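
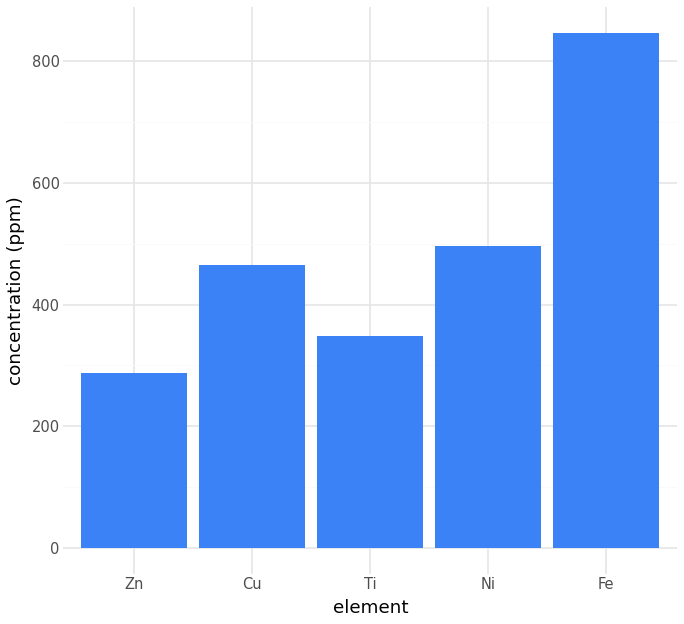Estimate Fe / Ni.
Fe ≈ 800, Ni ≈ 500; 800/500 ≈ 1.6.

≈ 1.6×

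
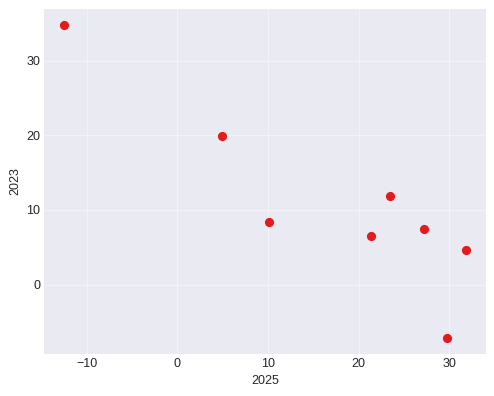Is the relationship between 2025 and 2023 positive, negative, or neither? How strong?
Points are negatively correlated; strong (|r| ≈ 0.9).

negative, strong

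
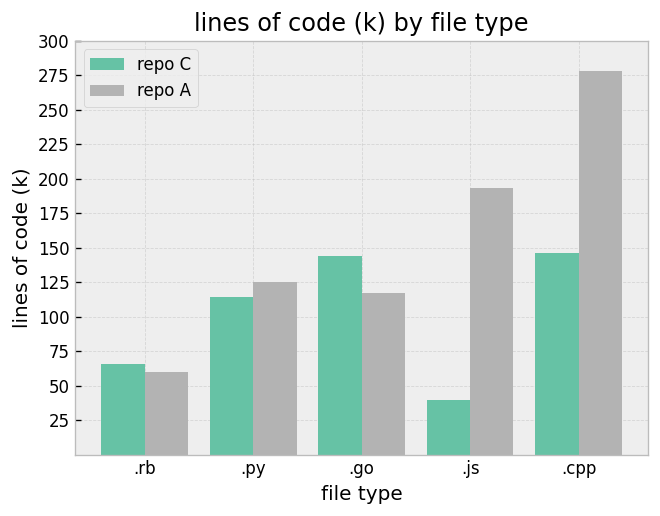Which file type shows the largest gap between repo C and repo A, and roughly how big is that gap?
.js, ≈ 150 k

.js: repo C ≈ 50, repo A ≈ 200 → gap ≈ 150. Next-largest (.cpp) is only ≈ 125.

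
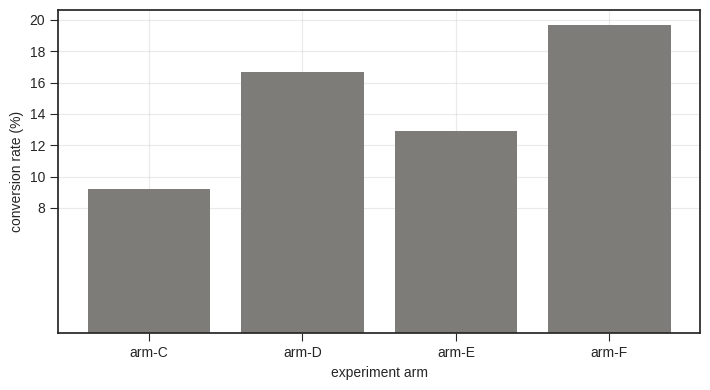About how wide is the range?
≈ 10

Max arm-F ≈ 20, min arm-C ≈ 10; range ≈ 10.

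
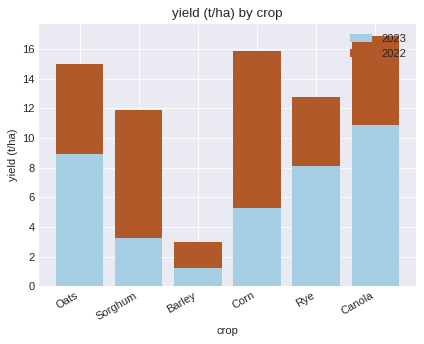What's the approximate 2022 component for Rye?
2022 top ≈ 12, bottom ≈ 8; segment ≈ 4.

≈ 4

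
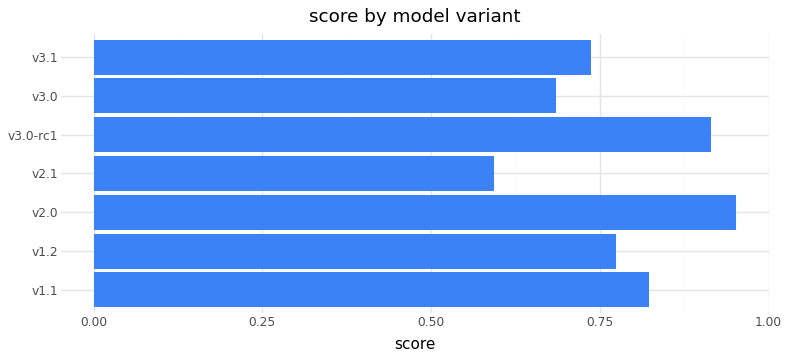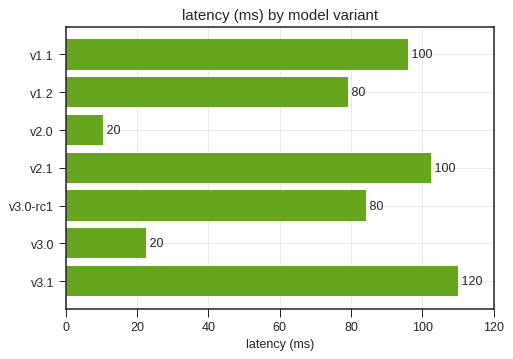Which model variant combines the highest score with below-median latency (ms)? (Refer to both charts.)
Chart 2 median latency (ms) ≈ 80; below-median model variants: v1.2, v2.0, v3.0. Among those, v2.0 has the highest score (≈ 1).

v2.0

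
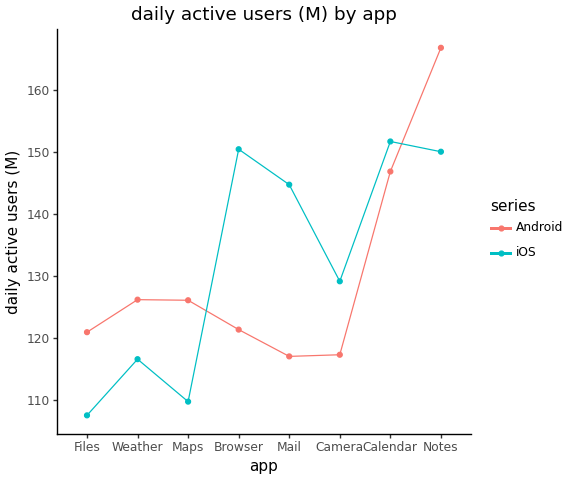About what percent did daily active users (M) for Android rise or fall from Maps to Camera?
Maps ≈ 125, Camera ≈ 115; (115 − 125) / 125 ≈ -8%.

≈ -8%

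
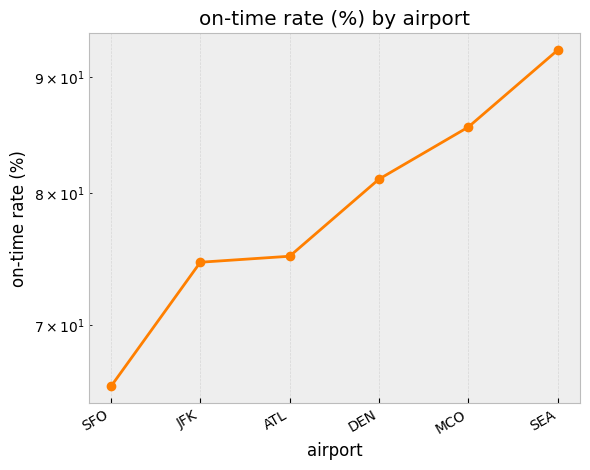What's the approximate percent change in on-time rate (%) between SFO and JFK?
≈ +15.4%

SFO ≈ 65, JFK ≈ 75; (75 − 65) / 65 ≈ +15.4%.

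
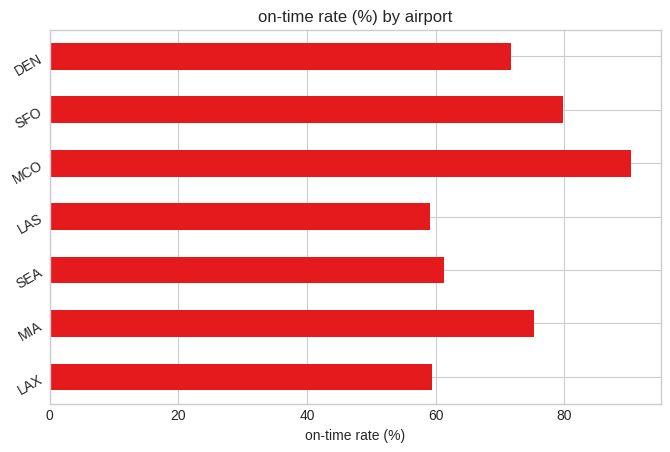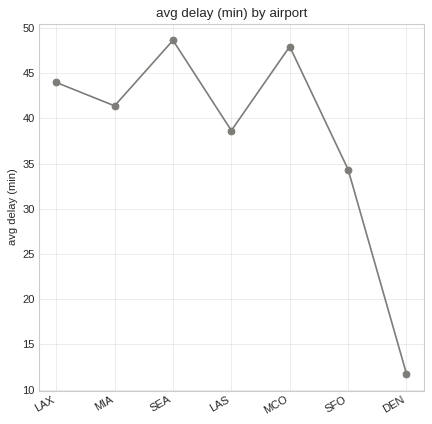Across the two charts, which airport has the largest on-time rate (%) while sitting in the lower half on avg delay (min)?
Chart 2 median avg delay (min) ≈ 40; below-median airports: LAS, SFO, DEN. Among those, SFO has the highest on-time rate (%) (≈ 80).

SFO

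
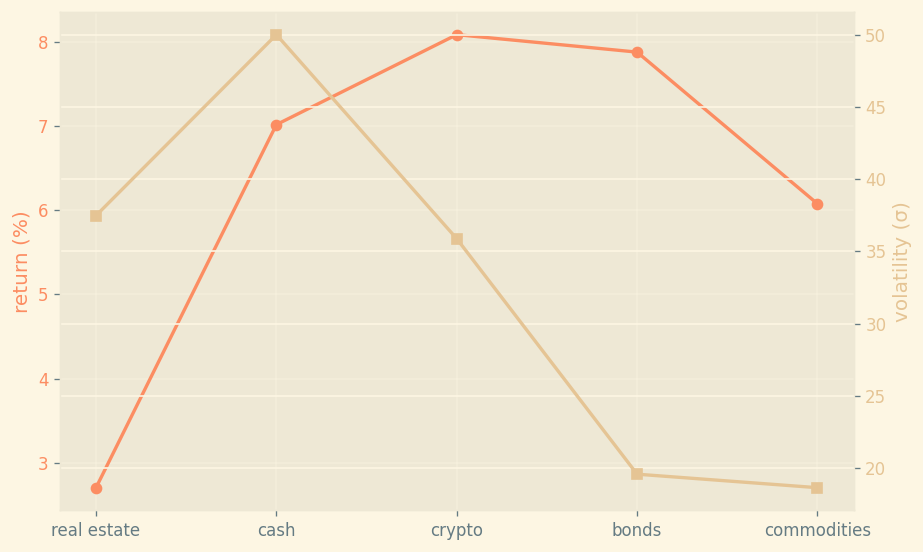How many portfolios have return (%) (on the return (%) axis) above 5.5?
Above 5.5: cash, crypto, bonds, commodities.

4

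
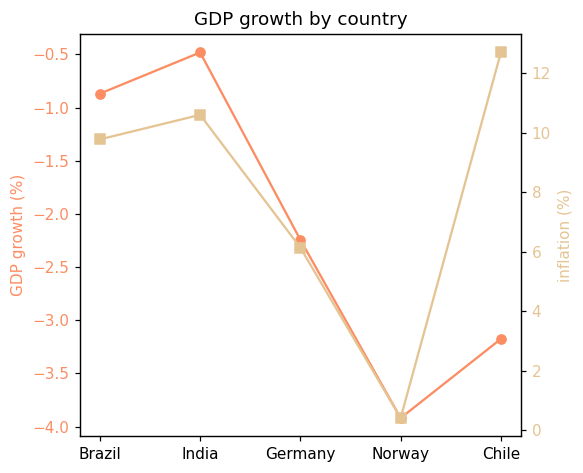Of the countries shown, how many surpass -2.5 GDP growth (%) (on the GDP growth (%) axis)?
Above -2.5: Brazil, India, Germany.

3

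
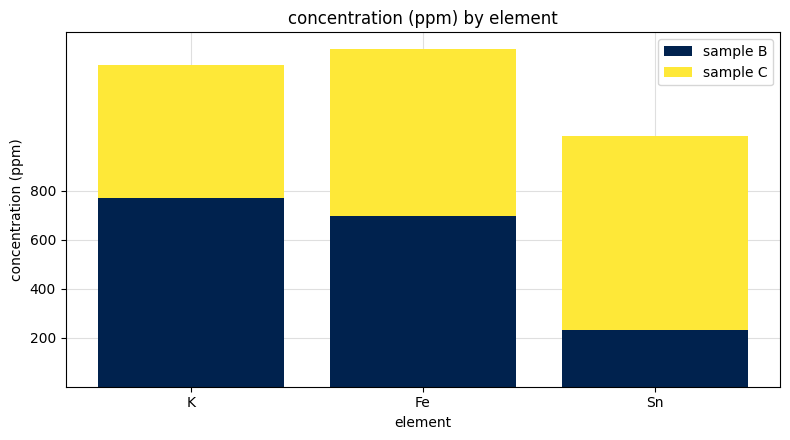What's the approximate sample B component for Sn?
≈ 200

sample B top ≈ 200, bottom ≈ 0; segment ≈ 200.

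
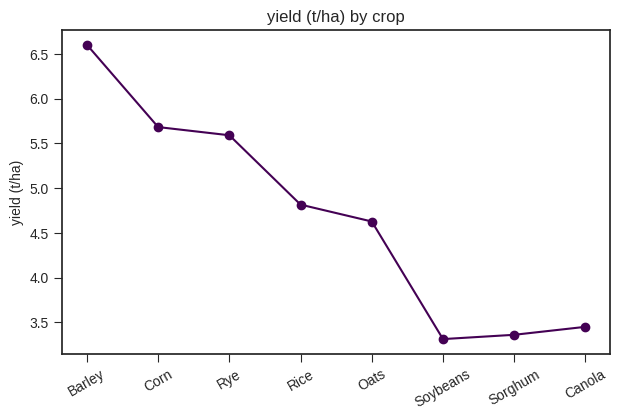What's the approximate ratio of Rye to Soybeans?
Rye ≈ 5.5, Soybeans ≈ 3.5; 5.5/3.5 ≈ 1.57.

≈ 1.57×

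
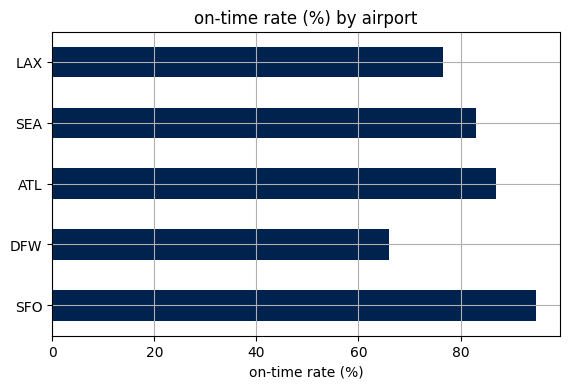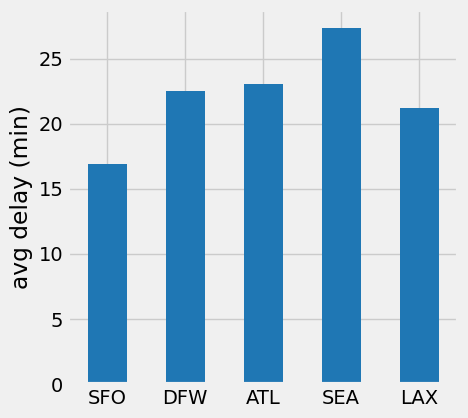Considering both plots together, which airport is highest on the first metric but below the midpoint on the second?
SFO

Chart 2 median avg delay (min) ≈ 20; below-median airports: SFO, LAX. Among those, SFO has the highest on-time rate (%) (≈ 90).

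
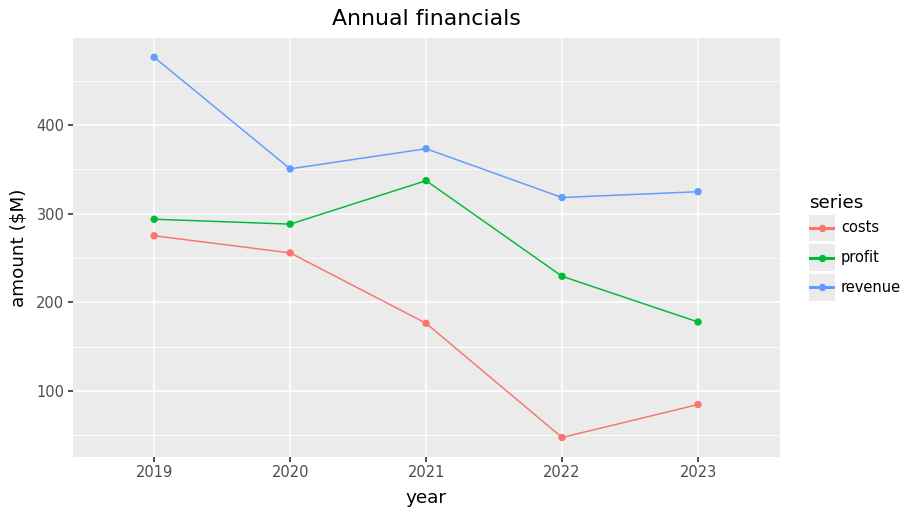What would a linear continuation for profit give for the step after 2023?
Last three: 350, 250, 200 → slope ≈ -75/step → next ≈ 125.

≈ 125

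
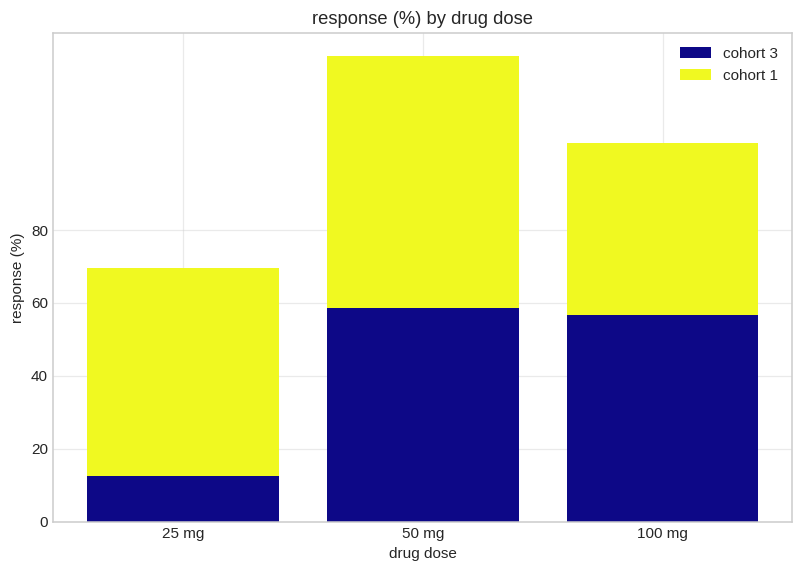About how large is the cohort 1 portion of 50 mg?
≈ 60

cohort 1 top ≈ 120, bottom ≈ 60; segment ≈ 60.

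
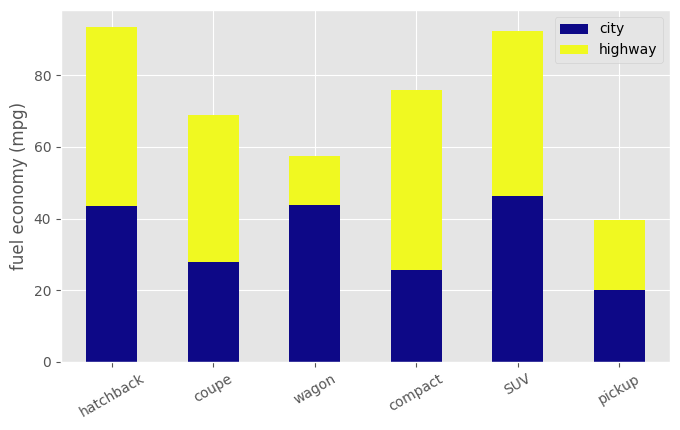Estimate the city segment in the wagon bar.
city top ≈ 40, bottom ≈ 0; segment ≈ 40.

≈ 40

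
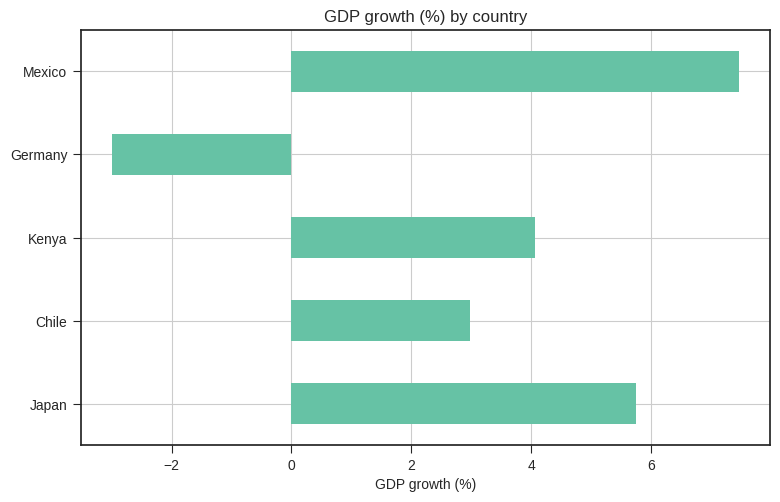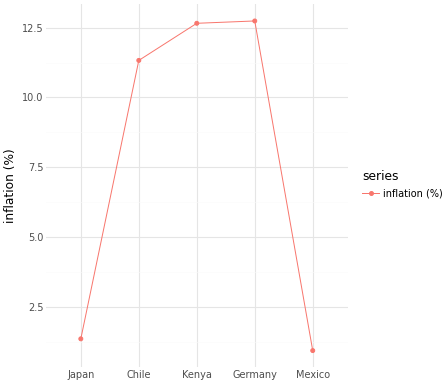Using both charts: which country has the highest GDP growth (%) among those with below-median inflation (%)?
Mexico

Chart 2 median inflation (%) ≈ 12; below-median countries: Japan, Mexico. Among those, Mexico has the highest GDP growth (%) (≈ 7).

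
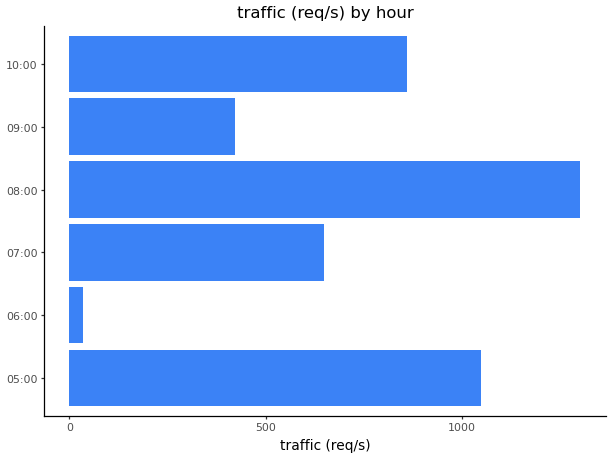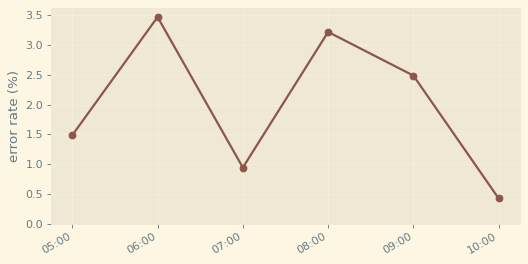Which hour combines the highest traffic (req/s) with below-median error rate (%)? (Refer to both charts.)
Chart 2 median error rate (%) ≈ 2; below-median hours: 05:00, 07:00, 10:00. Among those, 05:00 has the highest traffic (req/s) (≈ 1000).

05:00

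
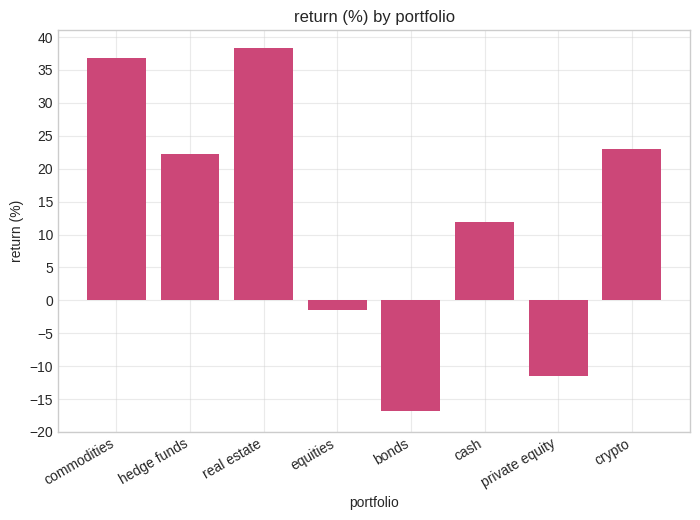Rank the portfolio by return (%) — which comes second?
commodities

Top 3: real estate ≈ 40, commodities ≈ 35, crypto ≈ 25.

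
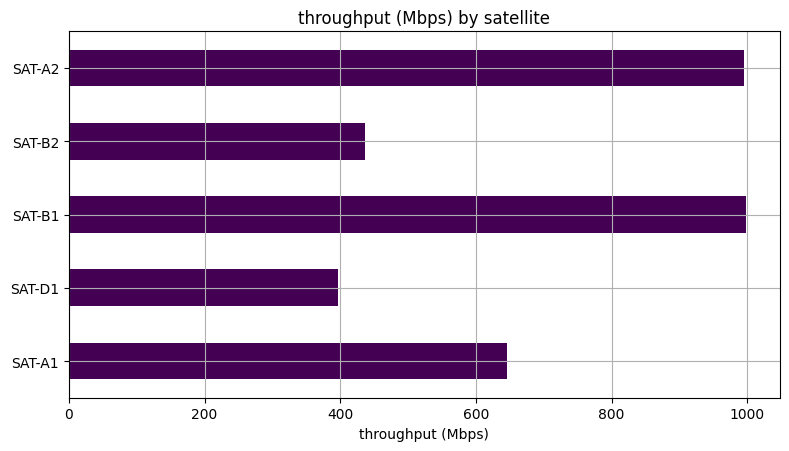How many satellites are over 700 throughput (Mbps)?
Above 700: SAT-B1, SAT-A2.

2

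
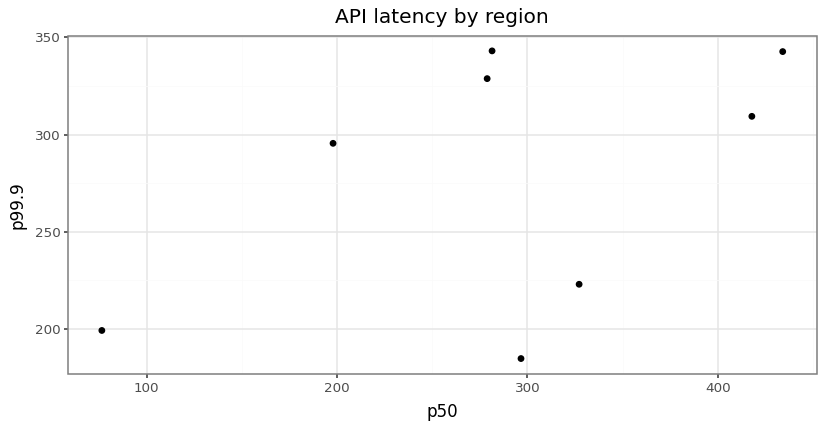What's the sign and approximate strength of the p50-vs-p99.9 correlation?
Points are positively correlated; moderate (|r| ≈ 0.5).

positive, moderate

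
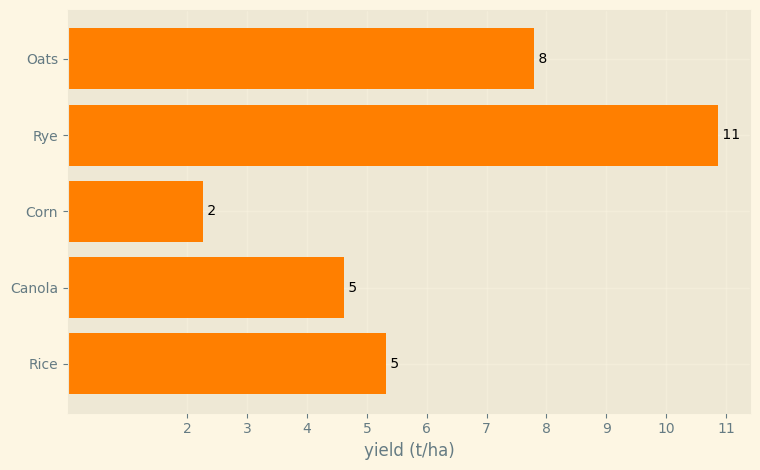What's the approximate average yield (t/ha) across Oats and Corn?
(8 + 2) / 2 ≈ 5.

≈ 5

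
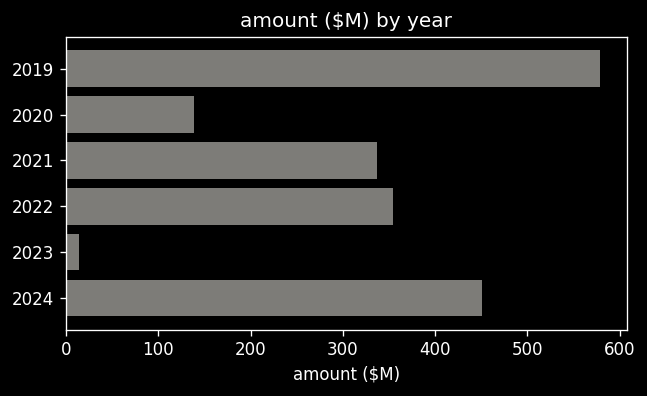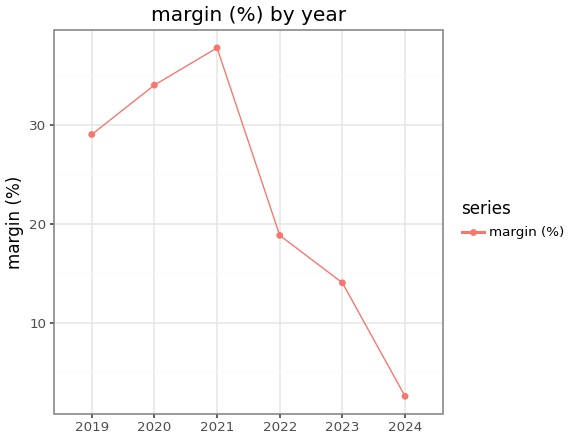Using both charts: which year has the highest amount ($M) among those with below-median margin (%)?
2024

Chart 2 median margin (%) ≈ 25; below-median years: 2022, 2023, 2024. Among those, 2024 has the highest amount ($M) (≈ 500).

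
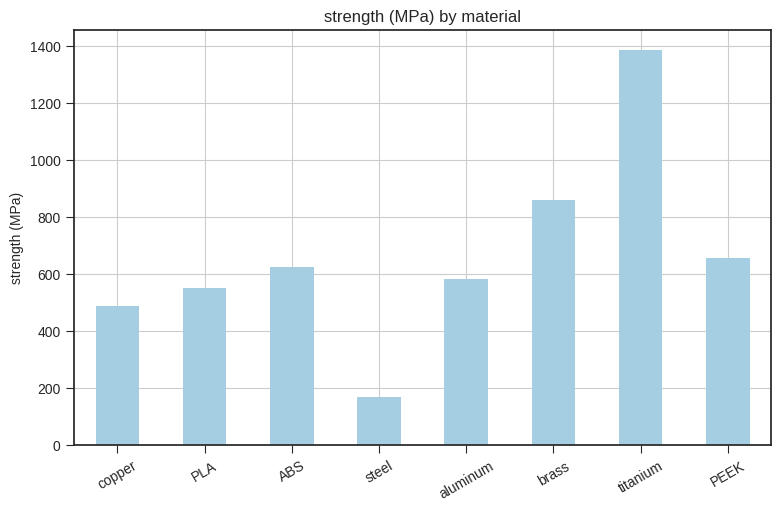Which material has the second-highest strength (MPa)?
Top 3: titanium ≈ 1400, brass ≈ 800, PEEK ≈ 600.

brass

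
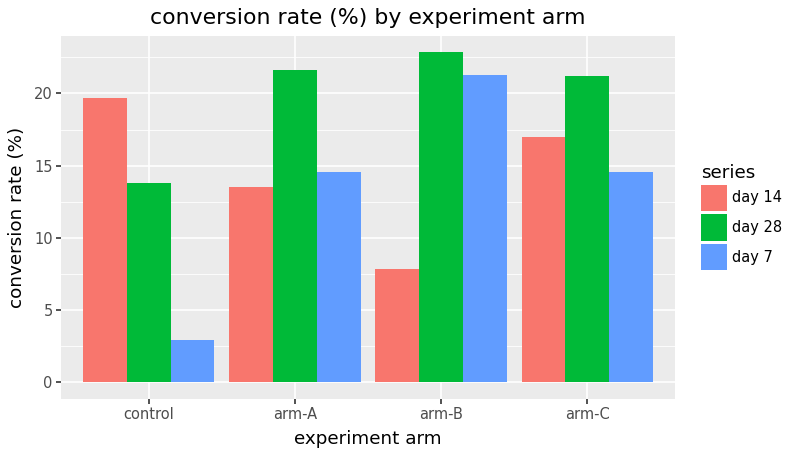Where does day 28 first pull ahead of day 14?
arm-A

control: day 28 ≈ 14 vs day 14 ≈ 20 (not yet); arm-A: day 28 ≈ 22 vs day 14 ≈ 14 (first crossover).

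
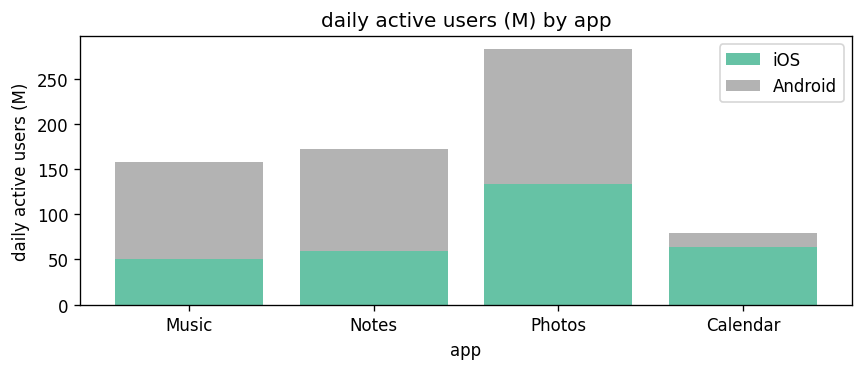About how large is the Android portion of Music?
≈ 100

Android top ≈ 150, bottom ≈ 50; segment ≈ 100.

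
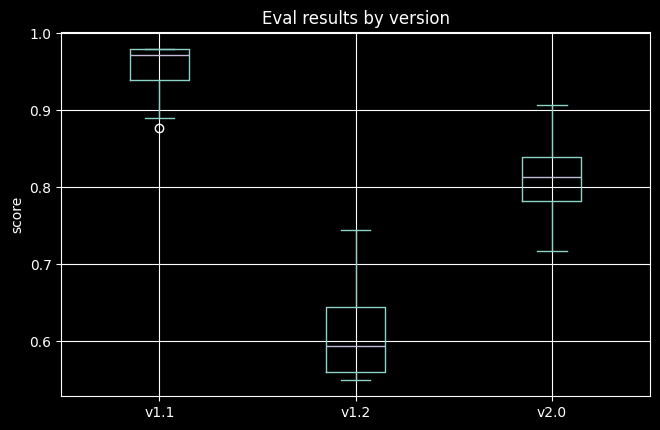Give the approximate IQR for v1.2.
≈ 0.10

Q3 ≈ 0.65, Q1 ≈ 0.55; IQR ≈ 0.10.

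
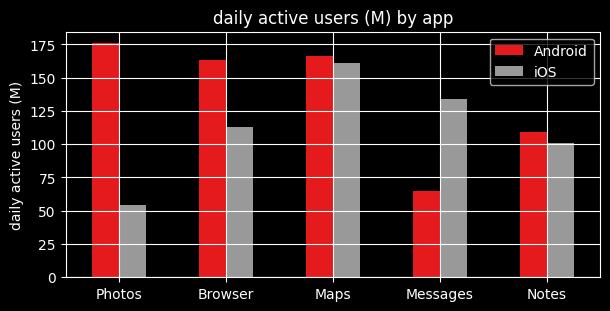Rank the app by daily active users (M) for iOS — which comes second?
Messages

Top 3 for iOS: Maps ≈ 160, Messages ≈ 140, Browser ≈ 120.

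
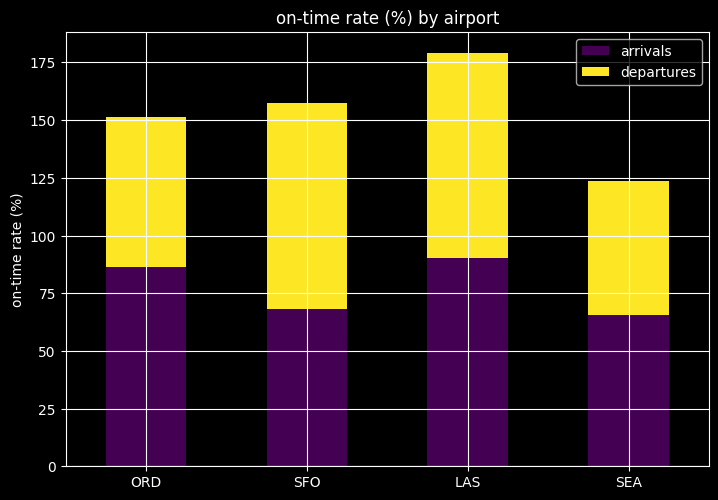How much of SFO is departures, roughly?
departures top ≈ 160, bottom ≈ 60; segment ≈ 100.

≈ 100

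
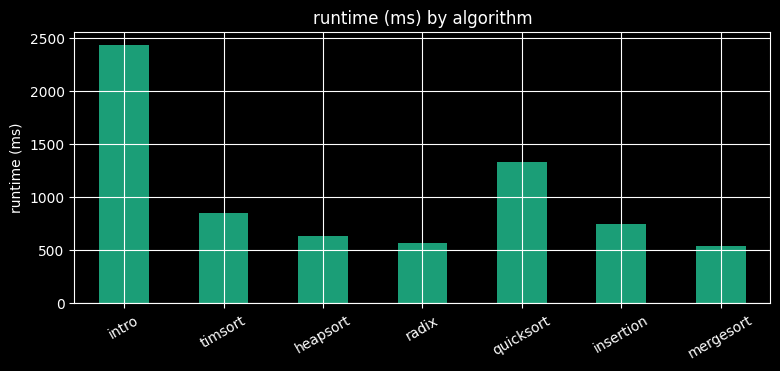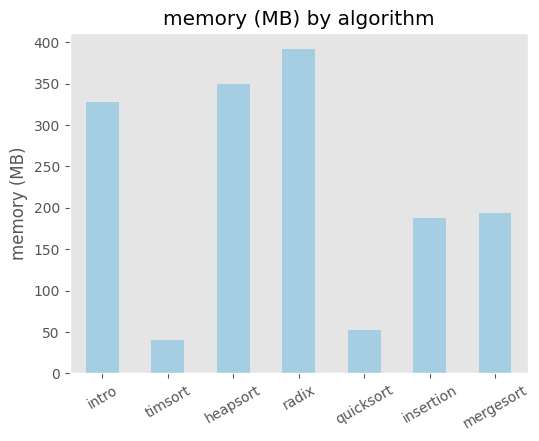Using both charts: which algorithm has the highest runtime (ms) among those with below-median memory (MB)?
quicksort

Chart 2 median memory (MB) ≈ 200; below-median algorithms: timsort, quicksort, insertion. Among those, quicksort has the highest runtime (ms) (≈ 1500).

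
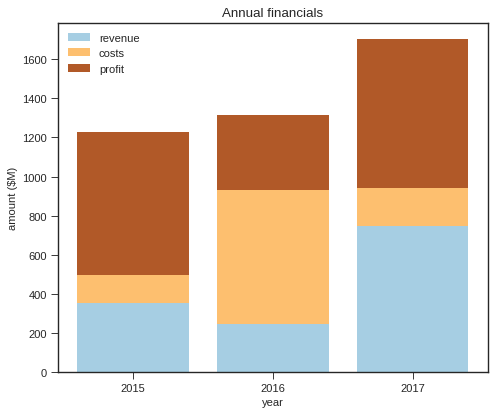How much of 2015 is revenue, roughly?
revenue top ≈ 400, bottom ≈ 0; segment ≈ 400.

≈ 400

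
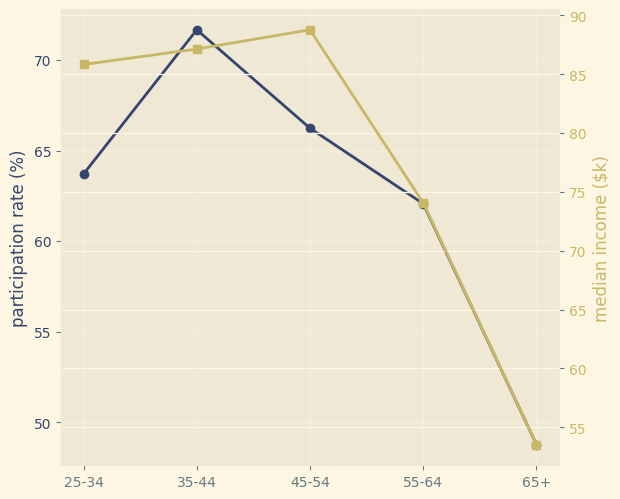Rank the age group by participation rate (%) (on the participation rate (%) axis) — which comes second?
45-54

Top 3 (on the participation rate (%) axis): 35-44 ≈ 72, 45-54 ≈ 66, 25-34 ≈ 64.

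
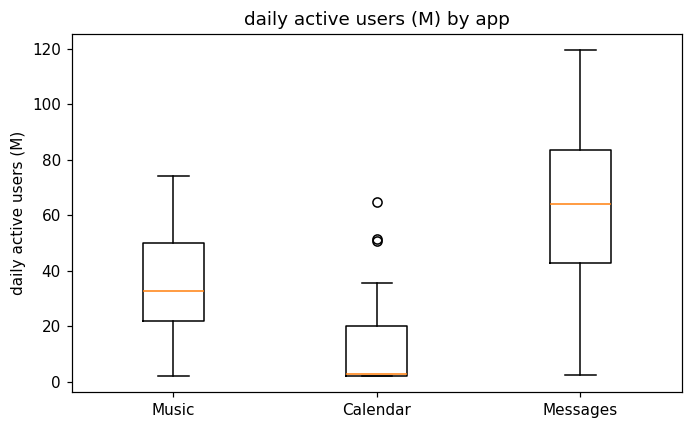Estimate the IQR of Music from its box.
≈ 30

Q3 ≈ 50, Q1 ≈ 20; IQR ≈ 30.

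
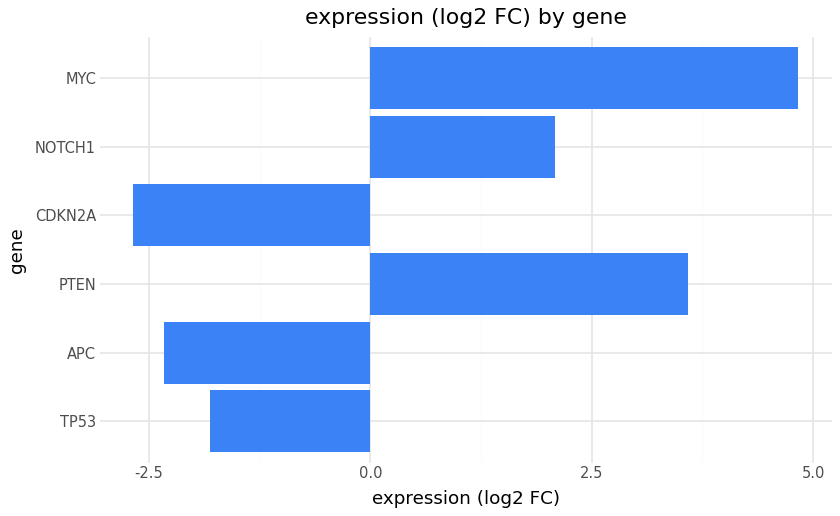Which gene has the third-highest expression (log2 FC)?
Top 4: MYC ≈ 5, PTEN ≈ 4, NOTCH1 ≈ 2, TP53 ≈ -2.

NOTCH1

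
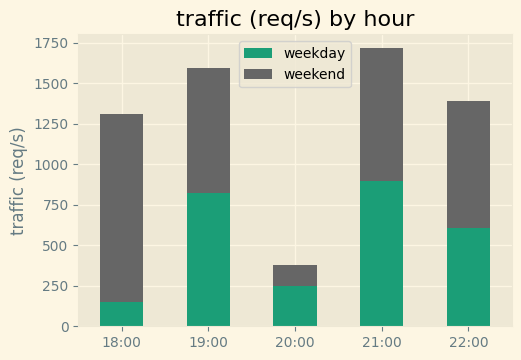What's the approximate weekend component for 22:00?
≈ 800

weekend top ≈ 1400, bottom ≈ 600; segment ≈ 800.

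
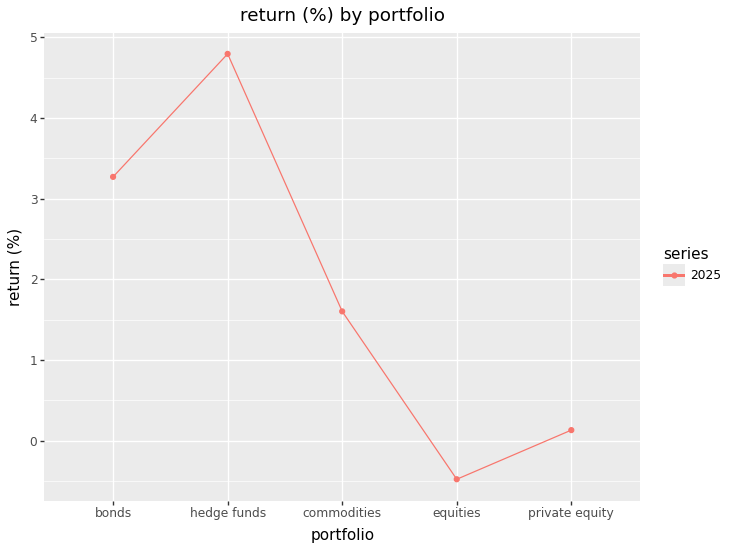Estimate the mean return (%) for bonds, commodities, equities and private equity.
(3.5 + 1.5 + -0.5 + 0.0) / 4 ≈ 1.12.

≈ 1.12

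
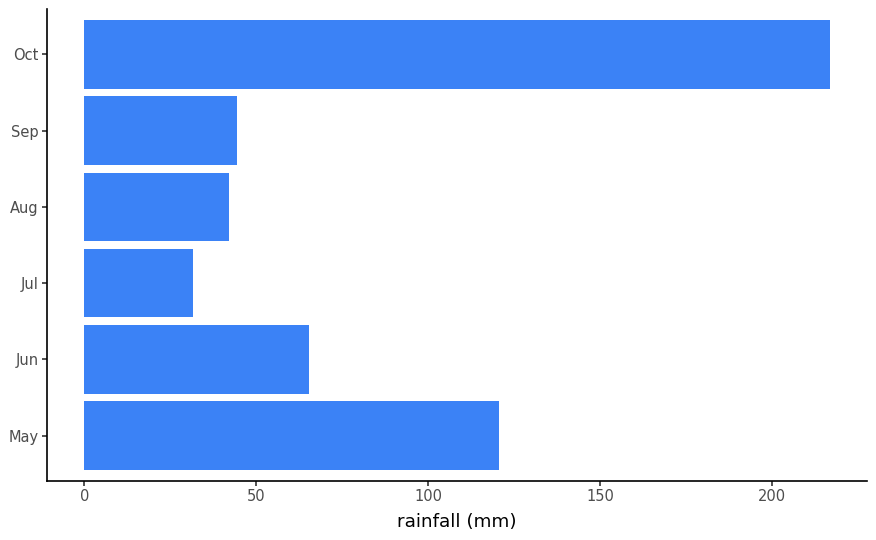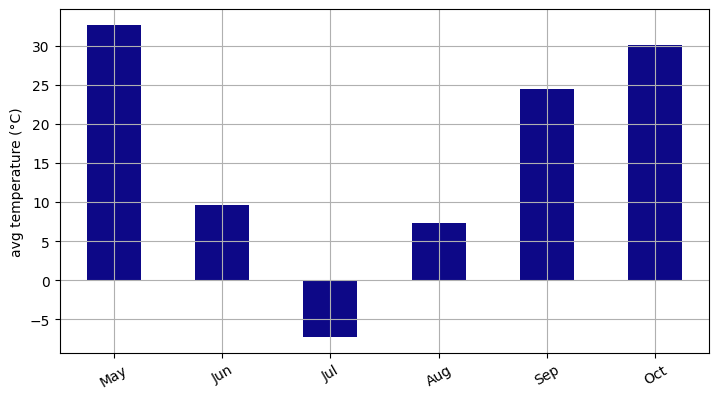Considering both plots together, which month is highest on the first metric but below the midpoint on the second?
Jun

Chart 2 median avg temperature (°C) ≈ 15; below-median months: Jun, Jul, Aug. Among those, Jun has the highest rainfall (mm) (≈ 60).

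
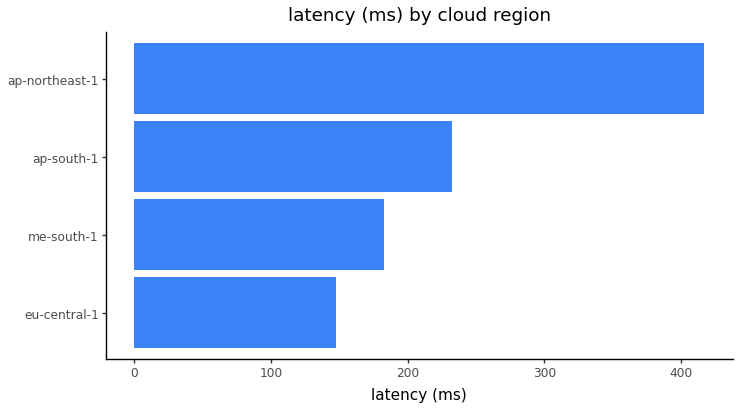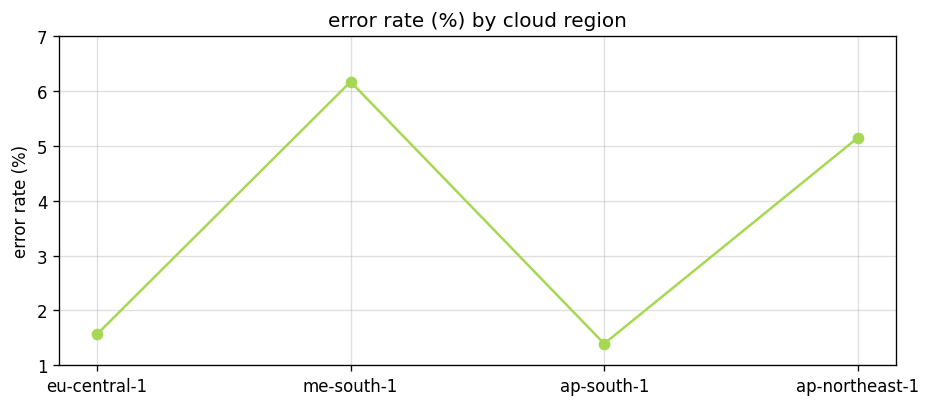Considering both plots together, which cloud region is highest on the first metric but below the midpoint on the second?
Chart 2 median error rate (%) ≈ 3; below-median cloud regions: eu-central-1, ap-south-1. Among those, ap-south-1 has the highest latency (ms) (≈ 250).

ap-south-1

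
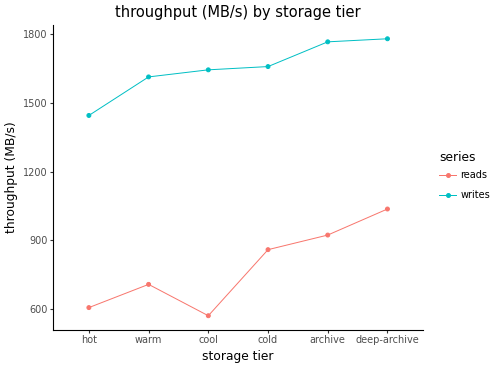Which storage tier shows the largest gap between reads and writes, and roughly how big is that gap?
cool, ≈ 1000 MB/s

cool: reads ≈ 600, writes ≈ 1600 → gap ≈ 1000. Next-largest (warm) is only ≈ 800.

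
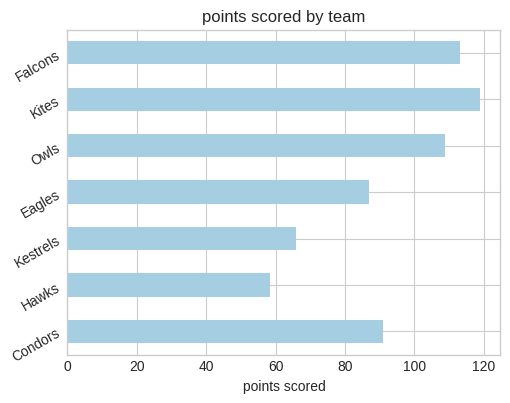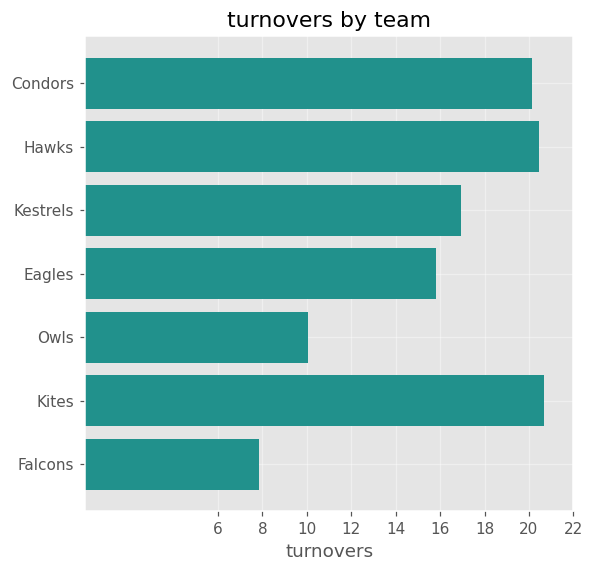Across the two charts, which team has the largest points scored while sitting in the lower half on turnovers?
Chart 2 median turnovers ≈ 16; below-median teams: Eagles, Owls, Falcons. Among those, Falcons has the highest points scored (≈ 120).

Falcons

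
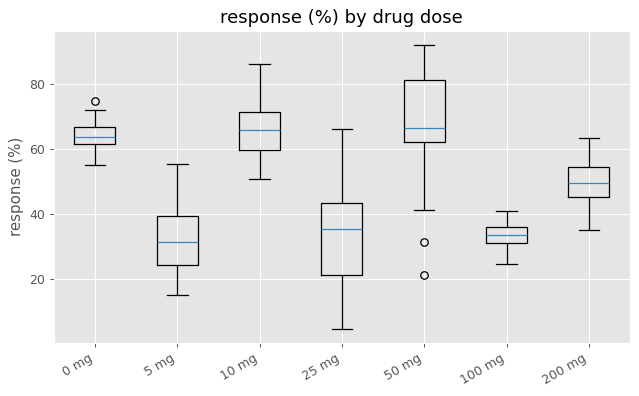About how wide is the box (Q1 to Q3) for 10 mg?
Q3 ≈ 70, Q1 ≈ 60; IQR ≈ 10.

≈ 10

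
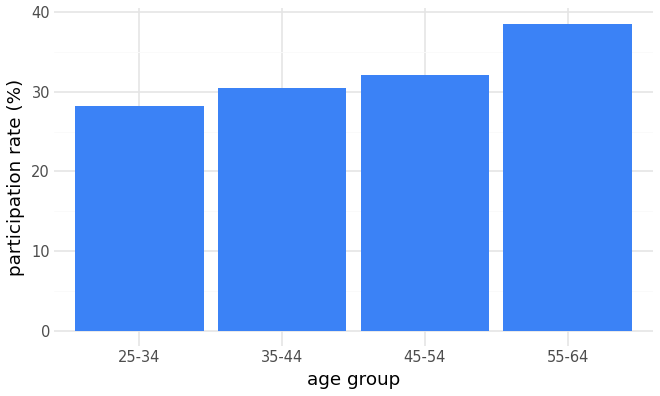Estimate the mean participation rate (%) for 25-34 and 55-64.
≈ 35

(30 + 40) / 2 ≈ 35.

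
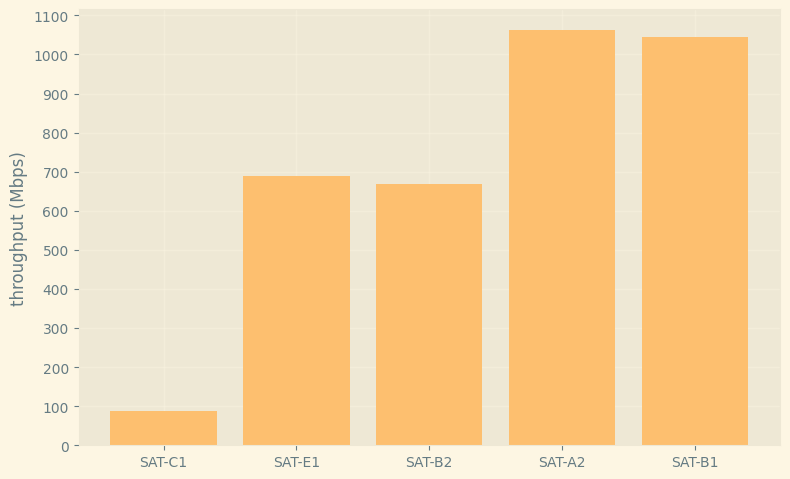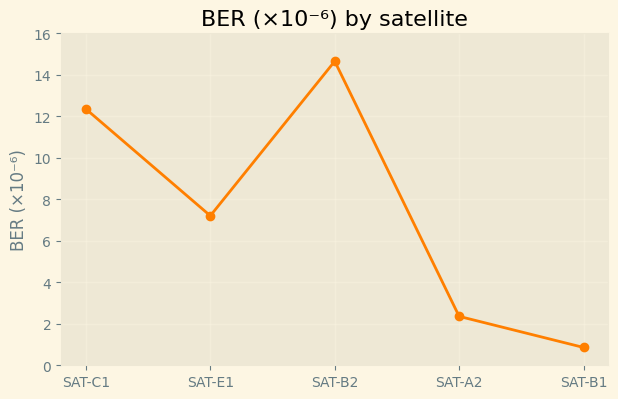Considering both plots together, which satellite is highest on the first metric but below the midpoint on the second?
SAT-A2

Chart 2 median BER (×10⁻⁶) ≈ 8; below-median satellites: SAT-A2, SAT-B1. Among those, SAT-A2 has the highest throughput (Mbps) (≈ 1100).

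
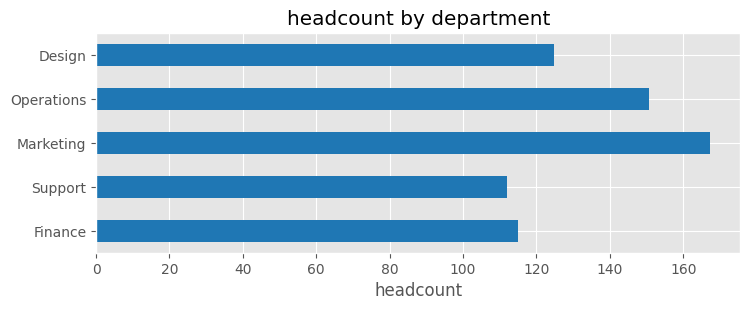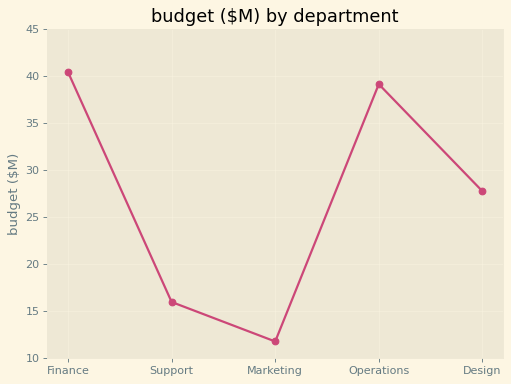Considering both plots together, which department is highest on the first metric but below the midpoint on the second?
Marketing

Chart 2 median budget ($M) ≈ 30; below-median departments: Support, Marketing. Among those, Marketing has the highest headcount (≈ 160).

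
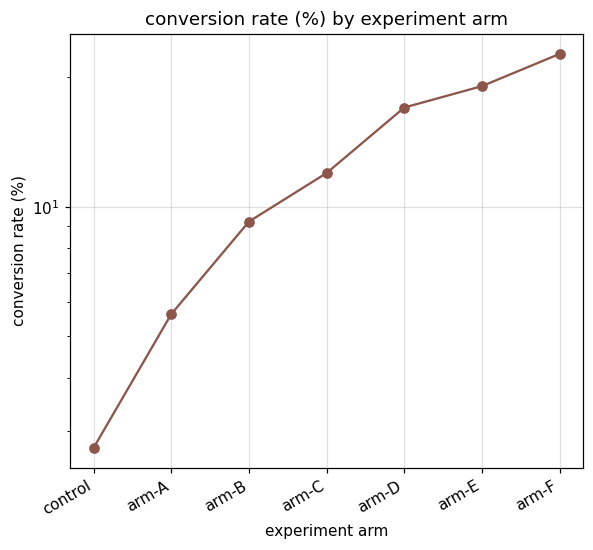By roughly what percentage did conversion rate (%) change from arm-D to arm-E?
arm-D ≈ 18, arm-E ≈ 20; (20 − 18) / 18 ≈ +11.1%.

≈ +11.1%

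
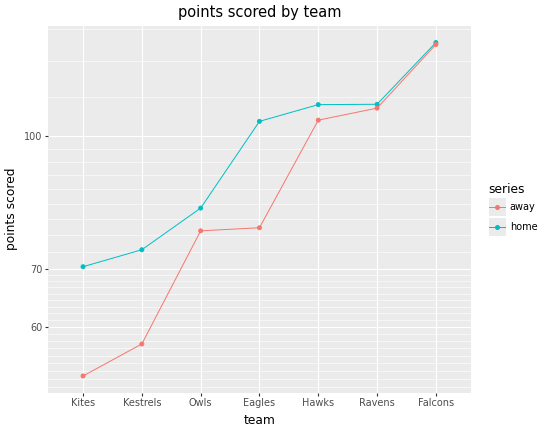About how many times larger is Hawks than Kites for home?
≈ 1.57×

Hawks ≈ 110, Kites ≈ 70; 110/70 ≈ 1.57.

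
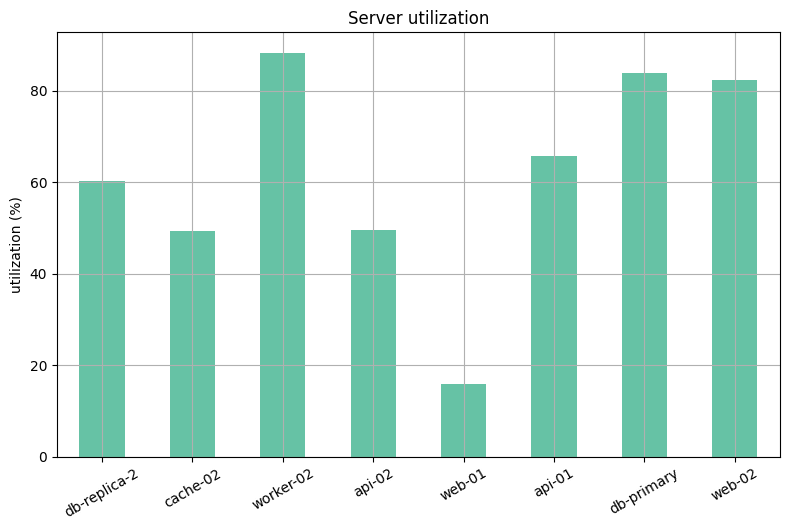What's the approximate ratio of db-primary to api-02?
≈ 1.6×

db-primary ≈ 80, api-02 ≈ 50; 80/50 ≈ 1.6.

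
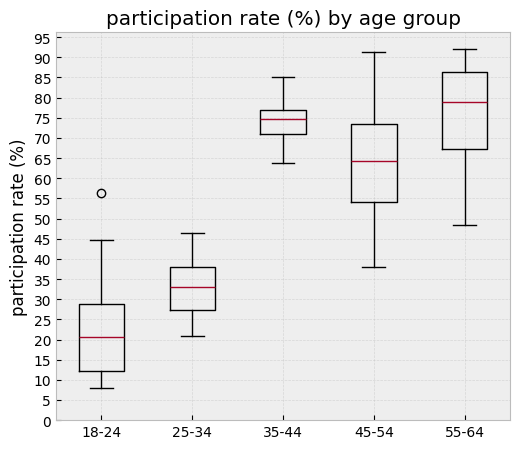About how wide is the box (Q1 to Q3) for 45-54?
Q3 ≈ 75, Q1 ≈ 55; IQR ≈ 20.

≈ 20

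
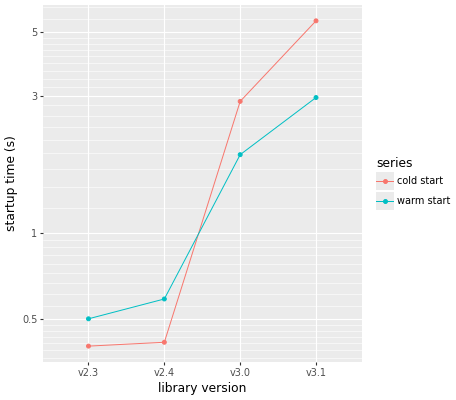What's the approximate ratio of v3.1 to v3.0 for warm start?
v3.1 ≈ 3.0, v3.0 ≈ 2.0; 3.0/2.0 ≈ 1.5.

≈ 1.5×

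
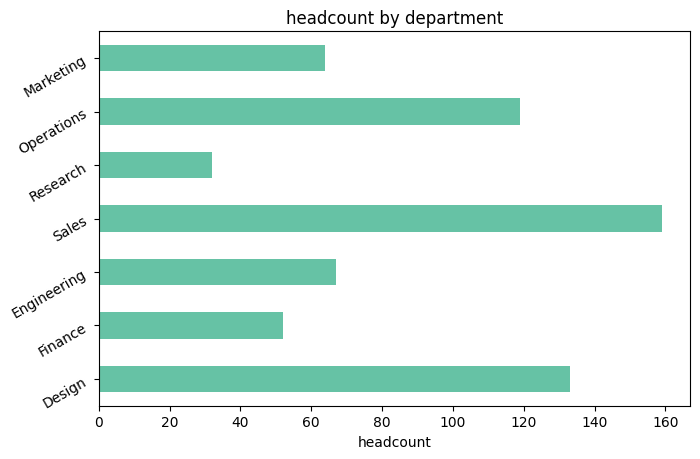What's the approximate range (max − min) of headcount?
≈ 120

Max Sales ≈ 160, min Research ≈ 40; range ≈ 120.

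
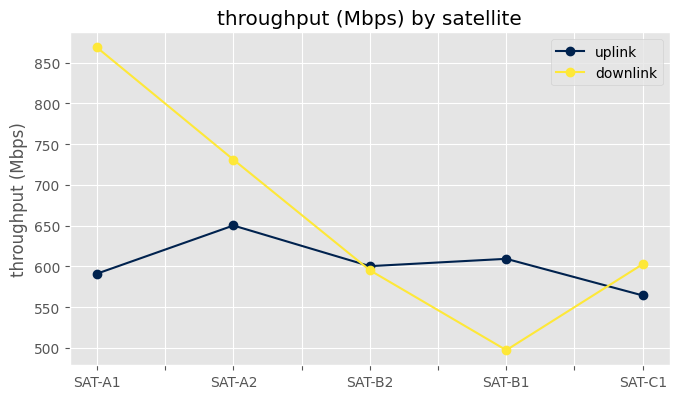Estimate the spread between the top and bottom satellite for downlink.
Max SAT-A1 ≈ 850, min SAT-B1 ≈ 500; range ≈ 350.

≈ 350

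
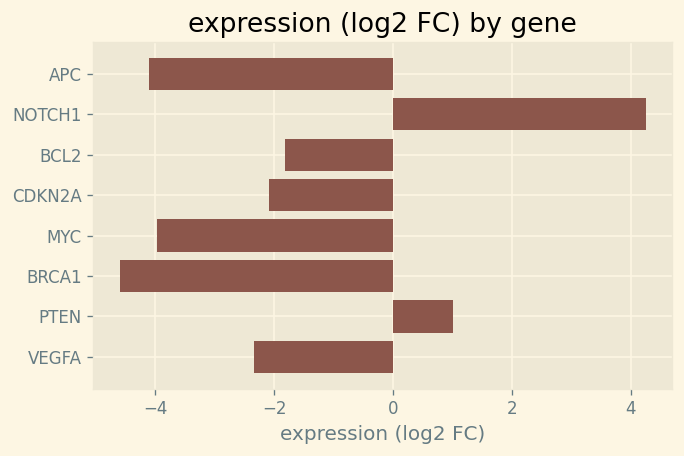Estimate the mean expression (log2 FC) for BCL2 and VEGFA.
(-2 + -2) / 2 ≈ -2.

≈ -2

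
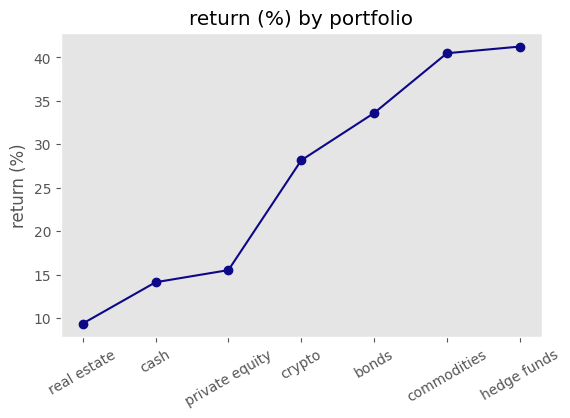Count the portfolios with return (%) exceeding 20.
Above 20: crypto, bonds, commodities, hedge funds.

4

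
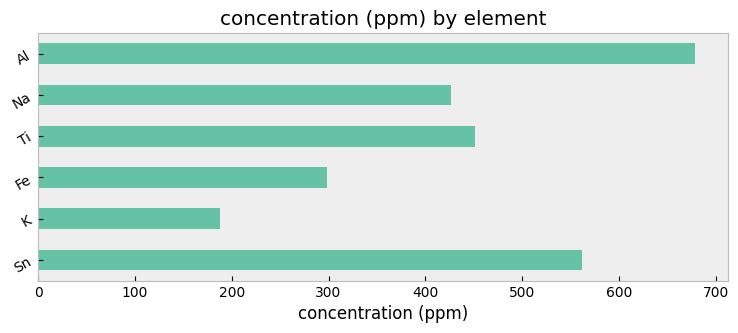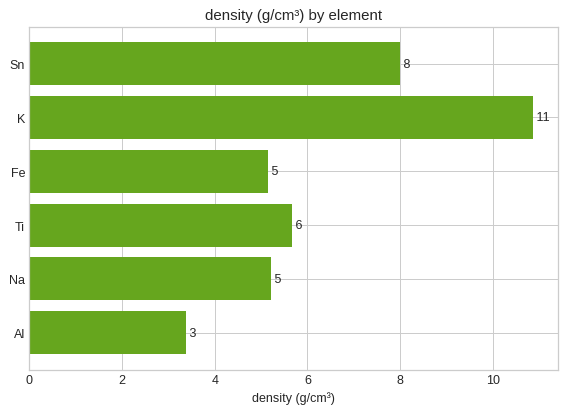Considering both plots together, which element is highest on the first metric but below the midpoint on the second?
Chart 2 median density (g/cm³) ≈ 5; below-median elements: Fe, Na, Al. Among those, Al has the highest concentration (ppm) (≈ 700).

Al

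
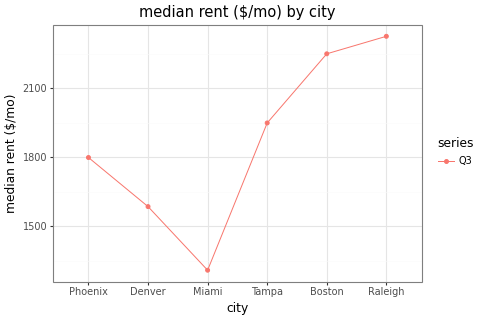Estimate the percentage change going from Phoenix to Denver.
Phoenix ≈ 1800, Denver ≈ 1600; (1600 − 1800) / 1800 ≈ -11.1%.

≈ -11.1%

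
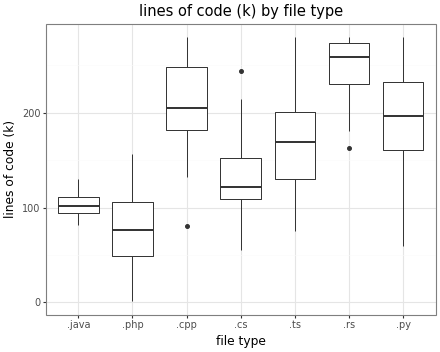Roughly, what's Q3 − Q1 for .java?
Q3 ≈ 120, Q1 ≈ 100; IQR ≈ 20.

≈ 20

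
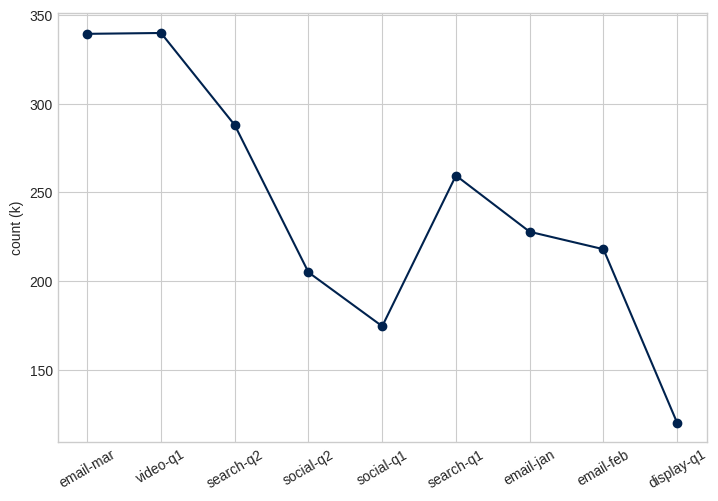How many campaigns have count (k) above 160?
8

Above 160: email-mar, video-q1, search-q2, social-q2, social-q1, search-q1, email-jan, email-feb.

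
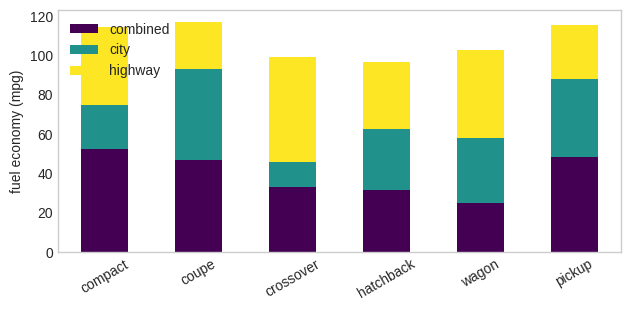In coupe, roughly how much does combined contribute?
≈ 50

combined top ≈ 50, bottom ≈ 0; segment ≈ 50.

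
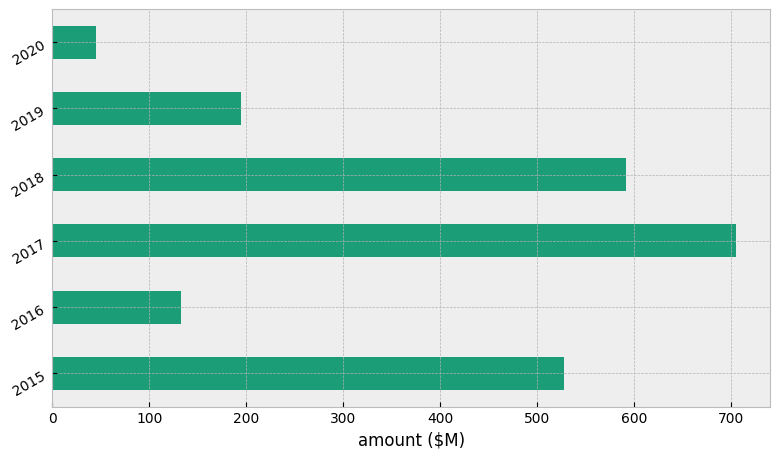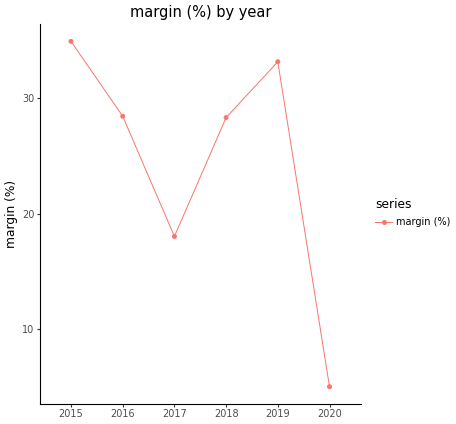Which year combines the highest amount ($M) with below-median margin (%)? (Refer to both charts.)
Chart 2 median margin (%) ≈ 30; below-median years: 2017, 2018, 2020. Among those, 2017 has the highest amount ($M) (≈ 700).

2017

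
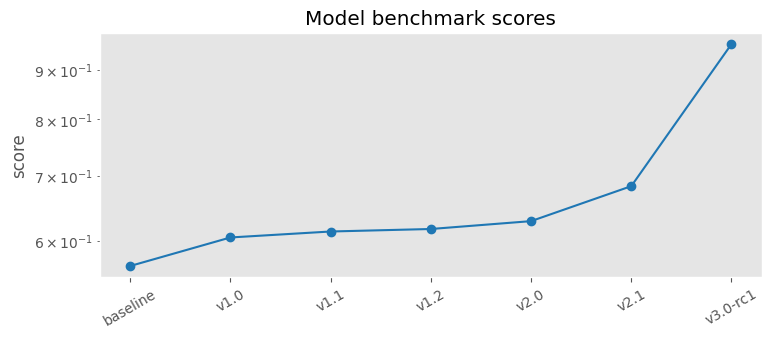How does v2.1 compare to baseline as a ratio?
v2.1 ≈ 0.70, baseline ≈ 0.55; 0.70/0.55 ≈ 1.27.

≈ 1.27×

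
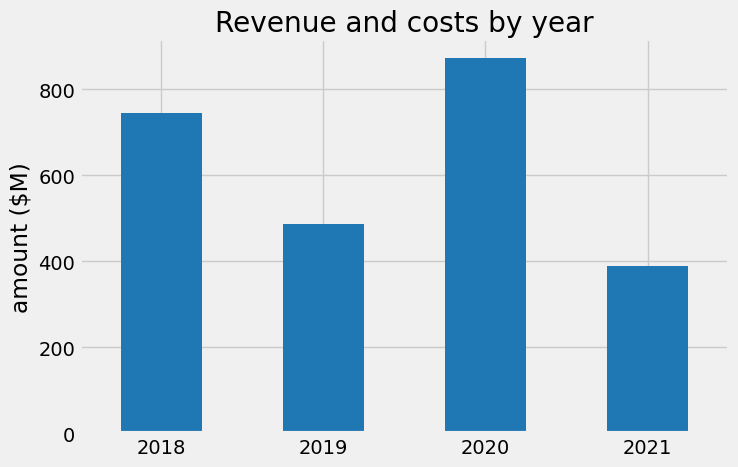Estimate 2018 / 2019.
≈ 1.4×

2018 ≈ 700, 2019 ≈ 500; 700/500 ≈ 1.4.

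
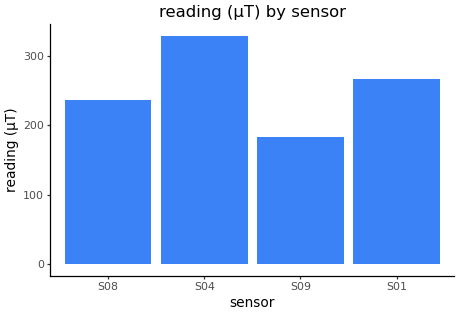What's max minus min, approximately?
Max S04 ≈ 350, min S09 ≈ 200; range ≈ 150.

≈ 150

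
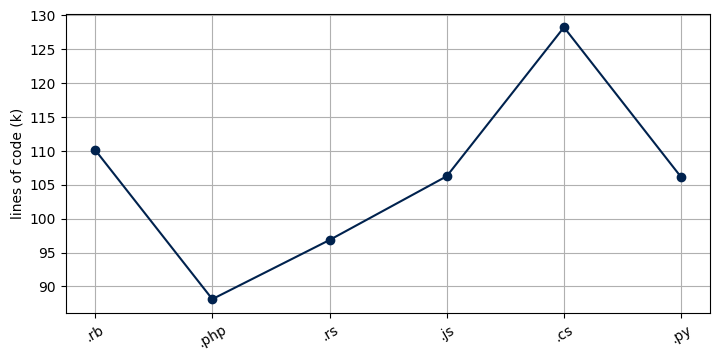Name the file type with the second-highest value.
Top 3: .cs ≈ 130, .rb ≈ 110, .js ≈ 105.

.rb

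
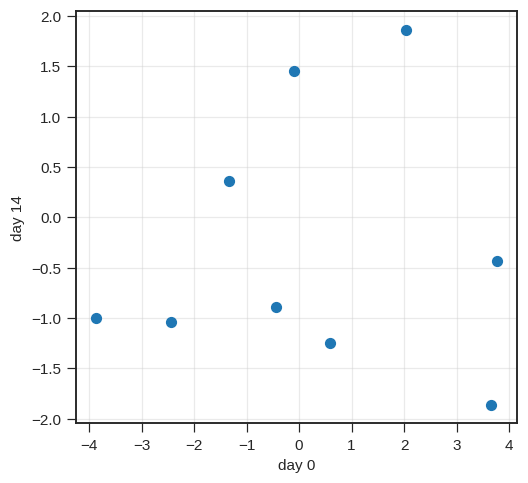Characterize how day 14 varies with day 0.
Points are roughly uncorrelated; weak (|r| ≈ 0.1).

no clear correlation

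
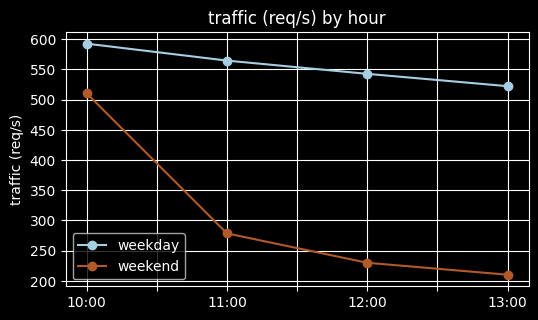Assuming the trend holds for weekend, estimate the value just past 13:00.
≈ 150

Last three: 300, 250, 200 → slope ≈ -50/step → next ≈ 150.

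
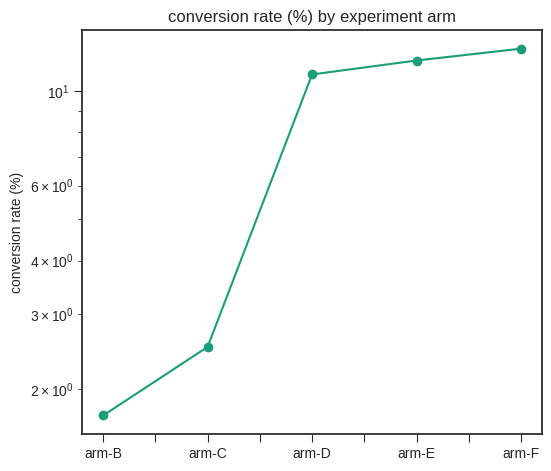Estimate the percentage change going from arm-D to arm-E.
≈ +9.1%

arm-D ≈ 11, arm-E ≈ 12; (12 − 11) / 11 ≈ +9.1%.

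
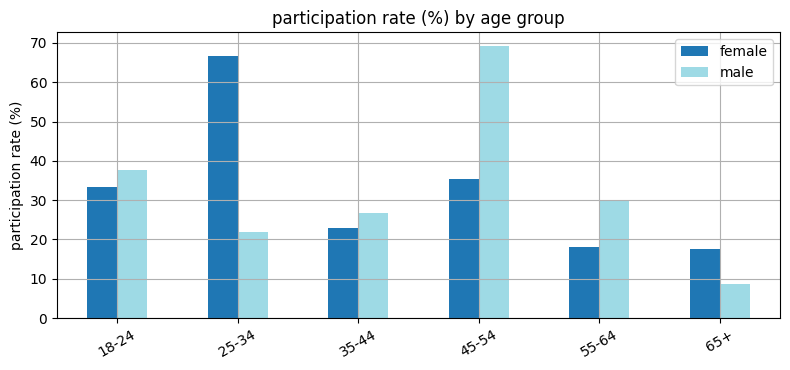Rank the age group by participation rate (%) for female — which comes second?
Top 3 for female: 25-34 ≈ 70, 45-54 ≈ 40, 18-24 ≈ 30.

45-54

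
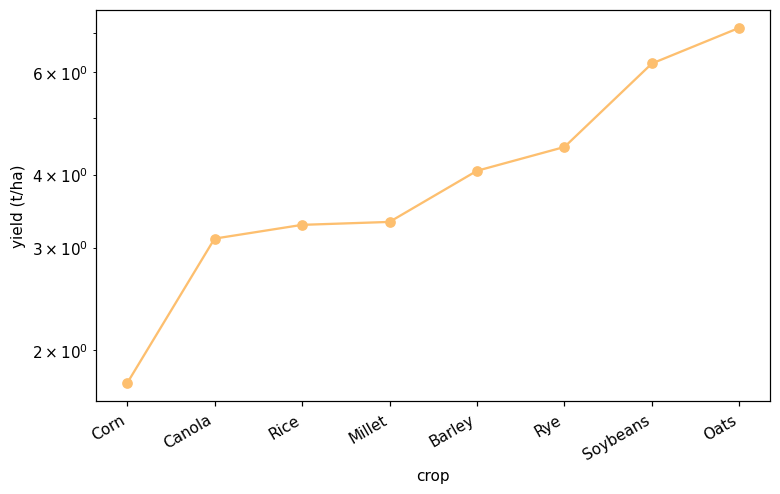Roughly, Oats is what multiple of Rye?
Oats ≈ 7.0, Rye ≈ 4.5; 7.0/4.5 ≈ 1.56.

≈ 1.56×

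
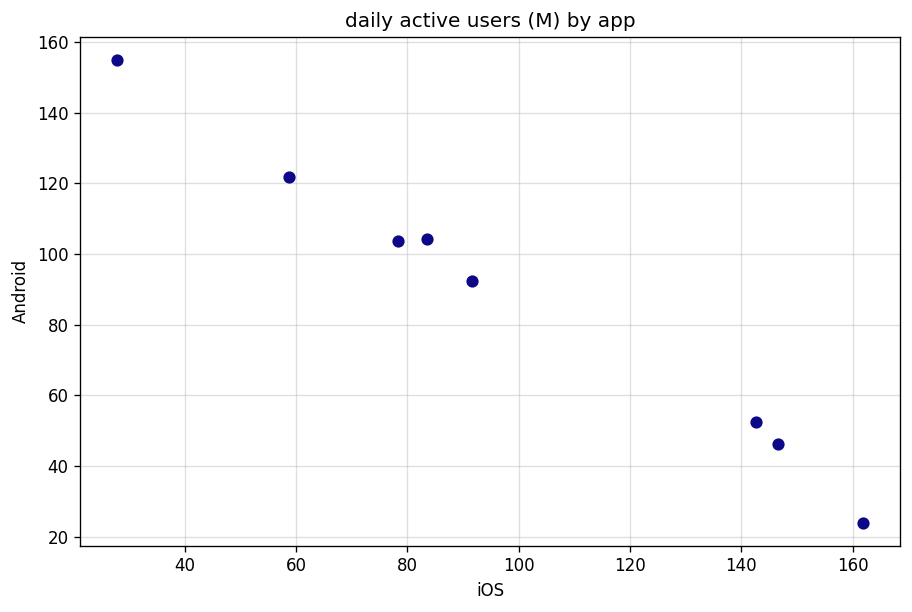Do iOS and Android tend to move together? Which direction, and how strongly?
Points are negatively correlated; strong (|r| ≈ 1.0).

negative, strong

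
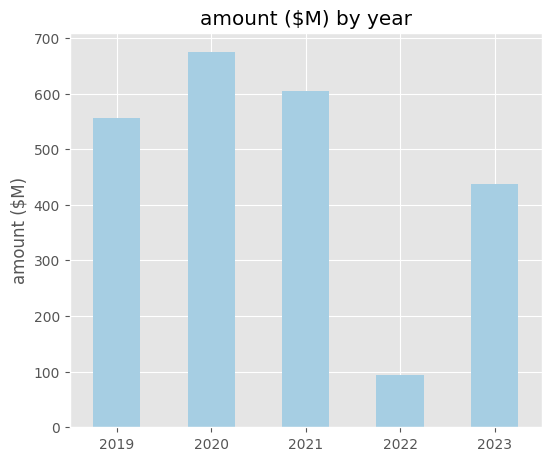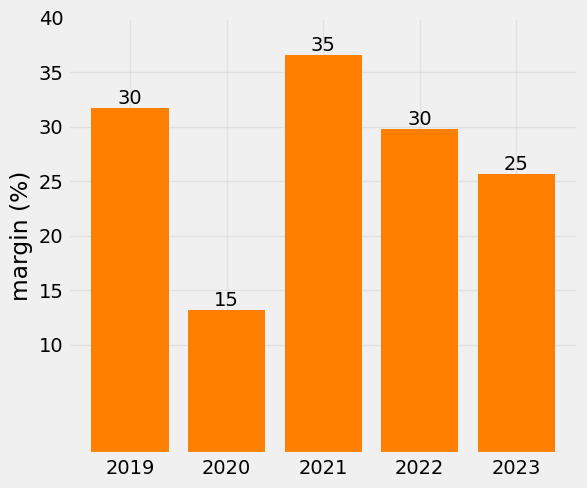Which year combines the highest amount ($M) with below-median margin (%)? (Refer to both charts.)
2020

Chart 2 median margin (%) ≈ 30; below-median years: 2020, 2023. Among those, 2020 has the highest amount ($M) (≈ 700).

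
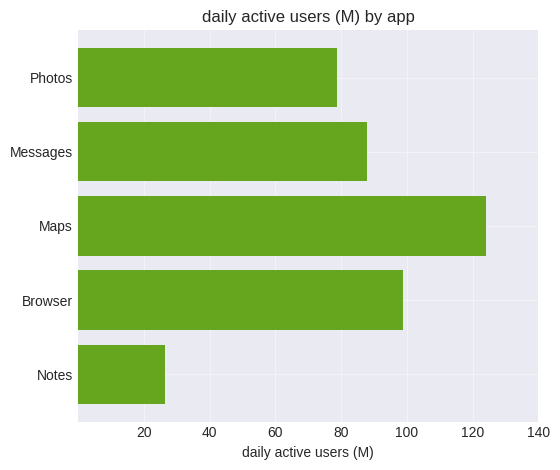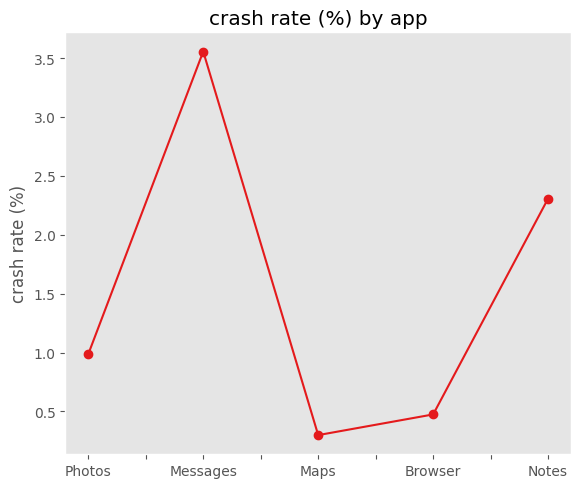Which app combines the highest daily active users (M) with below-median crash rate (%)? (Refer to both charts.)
Chart 2 median crash rate (%) ≈ 1; below-median apps: Maps, Browser. Among those, Maps has the highest daily active users (M) (≈ 120).

Maps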